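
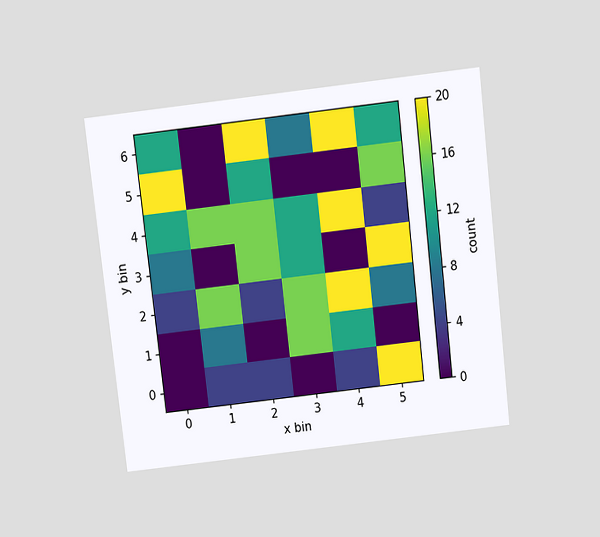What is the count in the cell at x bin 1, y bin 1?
8

The chart is tilted about 7° counter-clockwise and viewed slightly from above. Matching the cell (1, 1) against the colorbar gives 8.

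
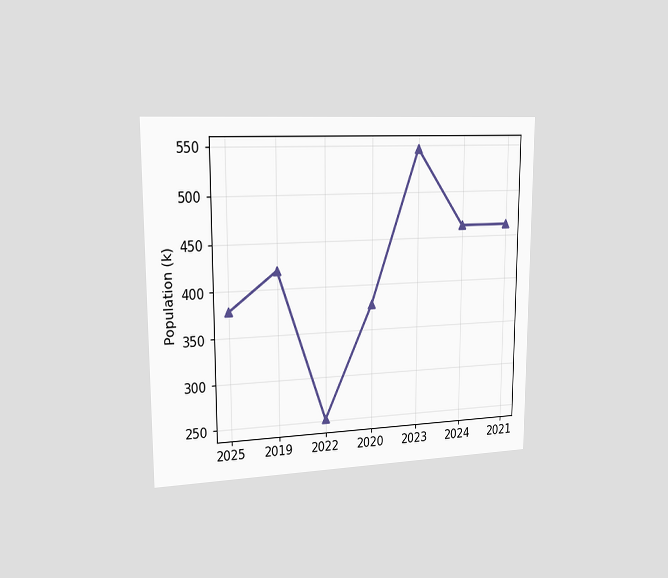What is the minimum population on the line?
252k

The chart is viewed slightly from the left. The lowest point is at 2022, and reading across to the y-axis gives 252k.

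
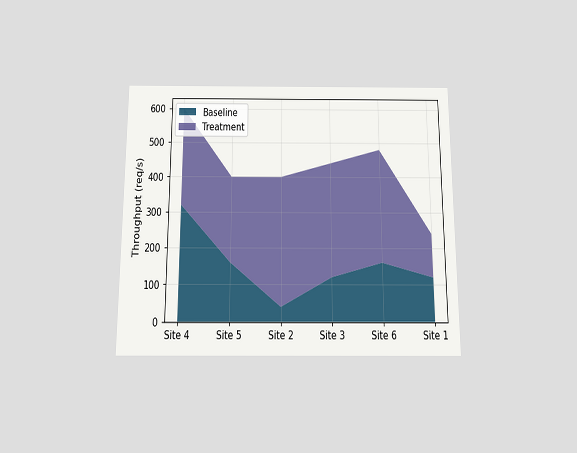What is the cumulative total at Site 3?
The chart is viewed slightly from below. The stacked total at Site 3 reaches 440req/s.

440req/s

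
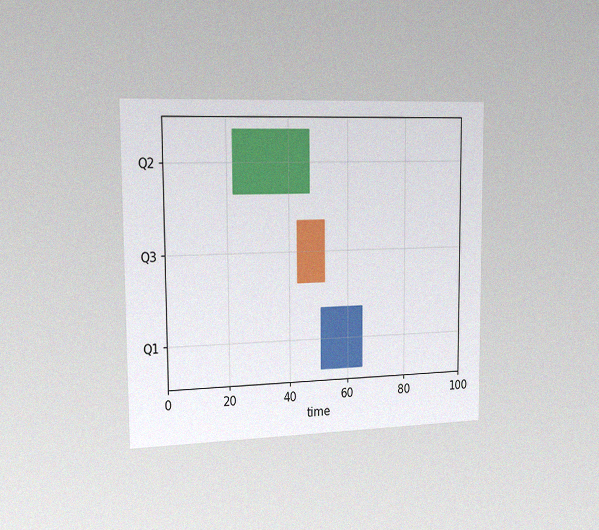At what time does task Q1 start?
The chart is viewed slightly from the left, with some photo noise. The Q1 bar begins at t=51.

51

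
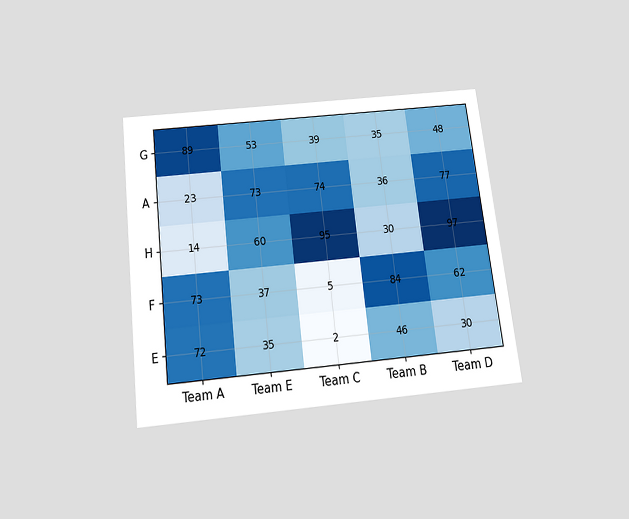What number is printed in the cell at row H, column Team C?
95

The chart is tilted about 7° counter-clockwise and viewed slightly from below. The (H, Team C) cell reads 95.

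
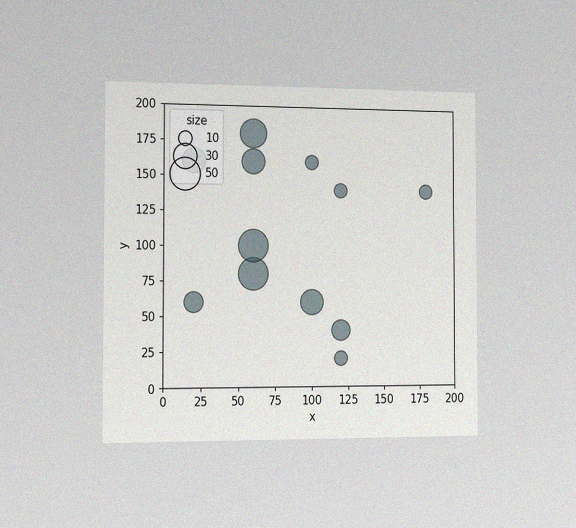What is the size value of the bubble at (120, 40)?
20

The chart is viewed slightly from the left, with some photo noise. Matching the bubble at (120, 40) against the size legend gives 20.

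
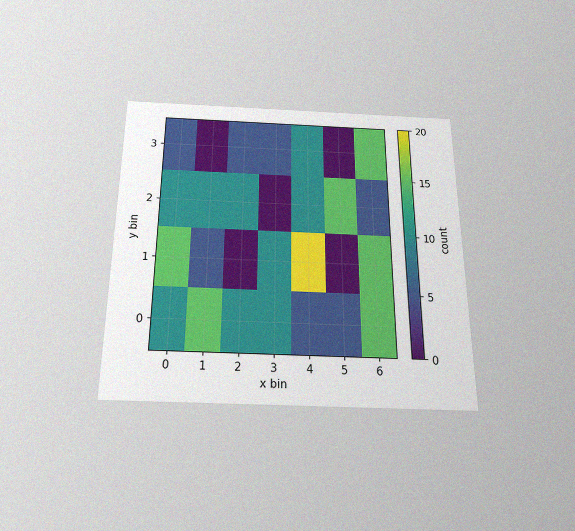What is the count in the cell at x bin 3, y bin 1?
The chart is viewed slightly from below, with some photo noise. Matching the cell (3, 1) against the colorbar gives 10.

10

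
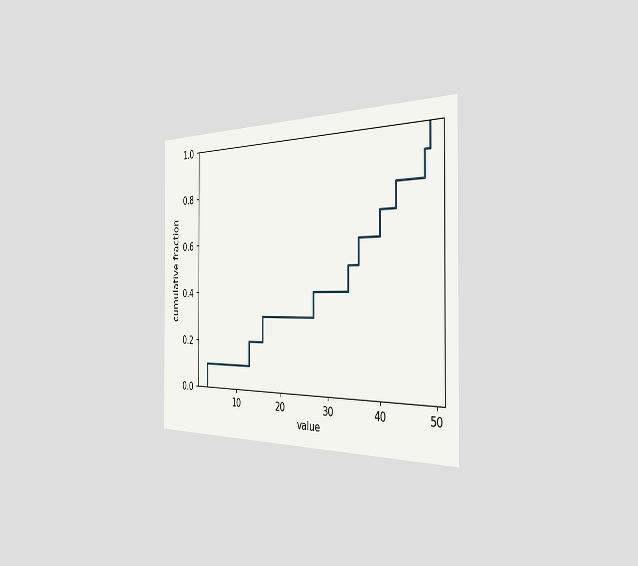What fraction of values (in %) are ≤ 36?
60%

The chart is viewed slightly from the right. At x=36 the ECDF step is at 60%.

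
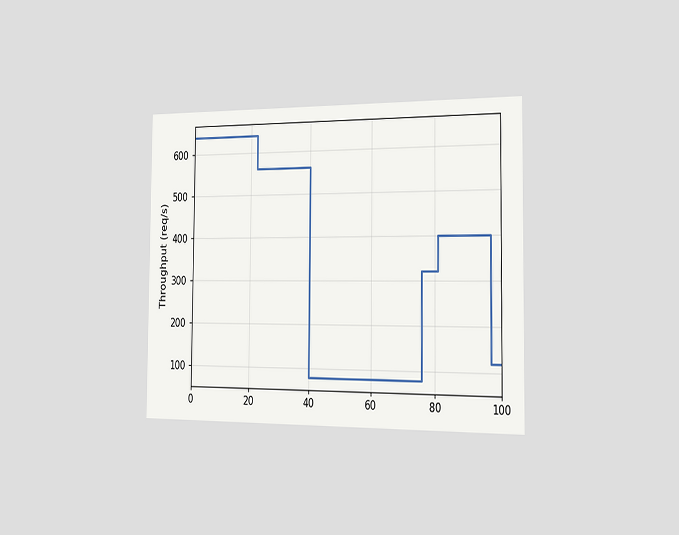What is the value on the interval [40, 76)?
80req/s

The chart is viewed slightly from the right. On [40, 76) the step sits at 80req/s.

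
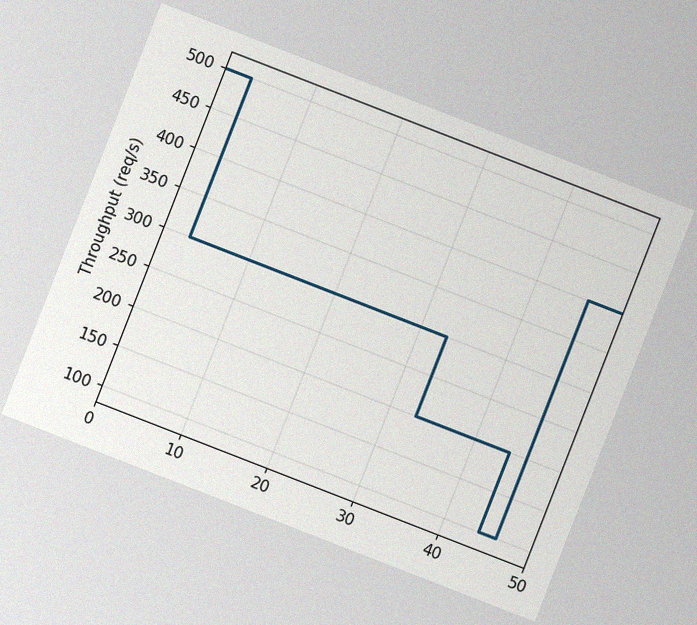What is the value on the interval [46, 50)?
400req/s

The chart is tilted about 21° clockwise, with some photo noise. On [46, 50) the step sits at 400req/s.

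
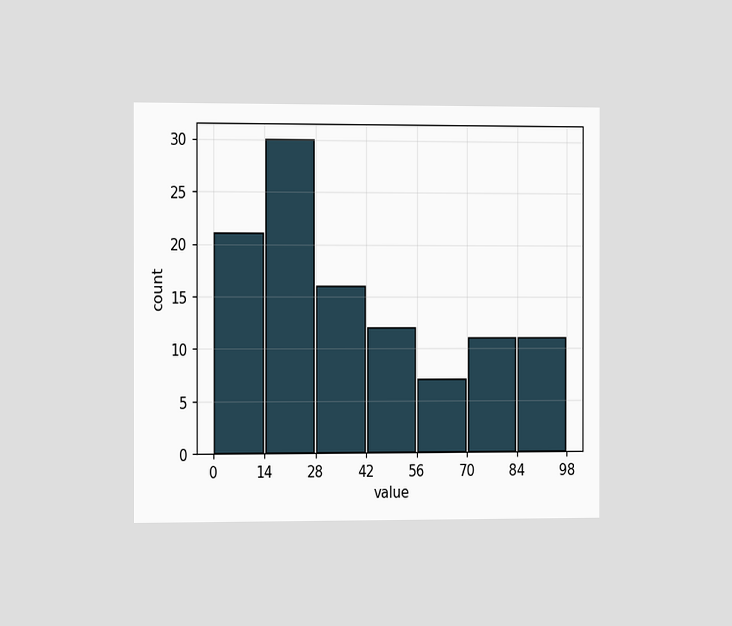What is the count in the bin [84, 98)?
The chart is viewed slightly from the left. The [84, 98) bin has height 11.

11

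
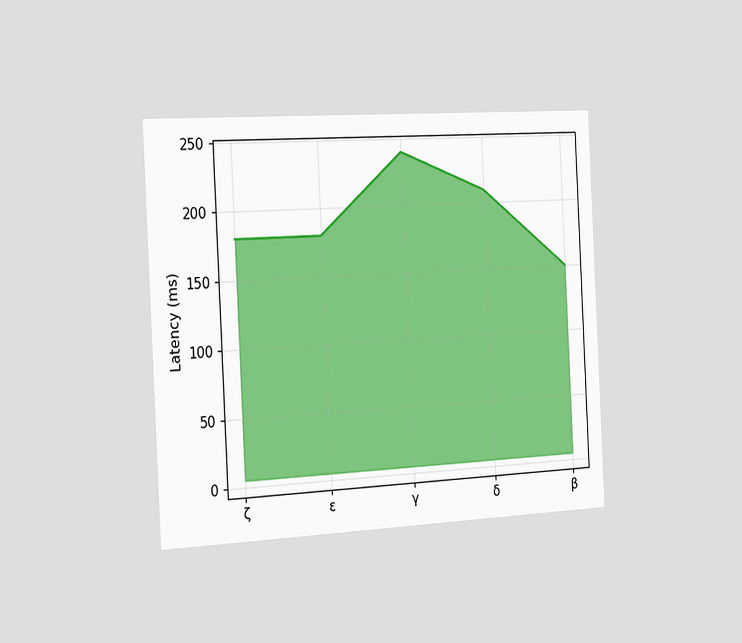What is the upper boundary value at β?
150ms

The chart is tilted about 3° counter-clockwise and viewed slightly from the left. At β the upper boundary is at 150ms.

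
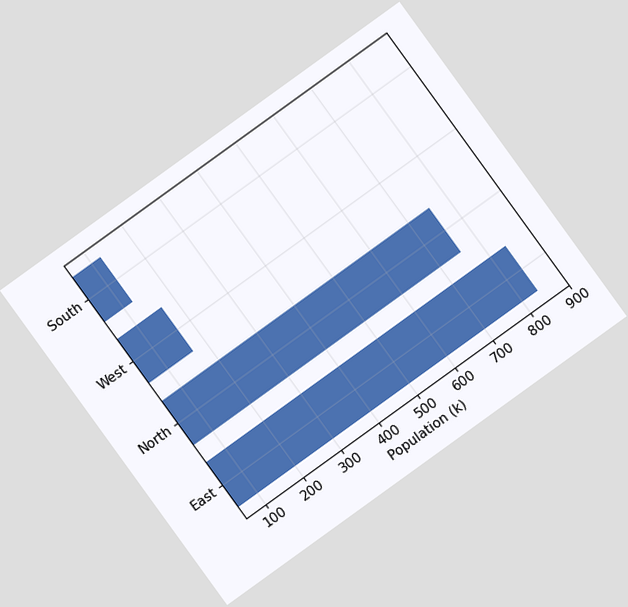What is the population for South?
126k

The chart is tilted about 36° counter-clockwise. Reading along the chart's x-axis, the South bar reaches 126k.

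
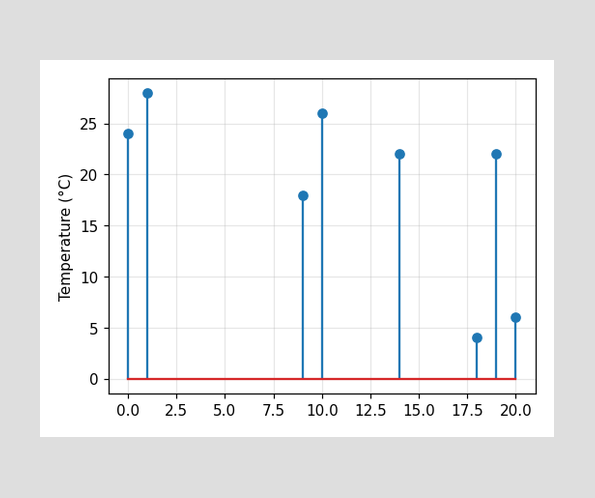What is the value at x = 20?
The stem at x=20 reaches 6°C.

6°C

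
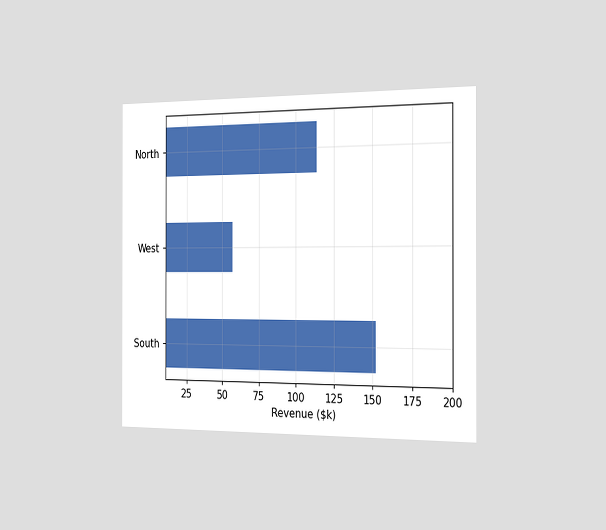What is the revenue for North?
$114k

The chart is viewed slightly from the right. Reading along the chart's x-axis, the North bar reaches $114k.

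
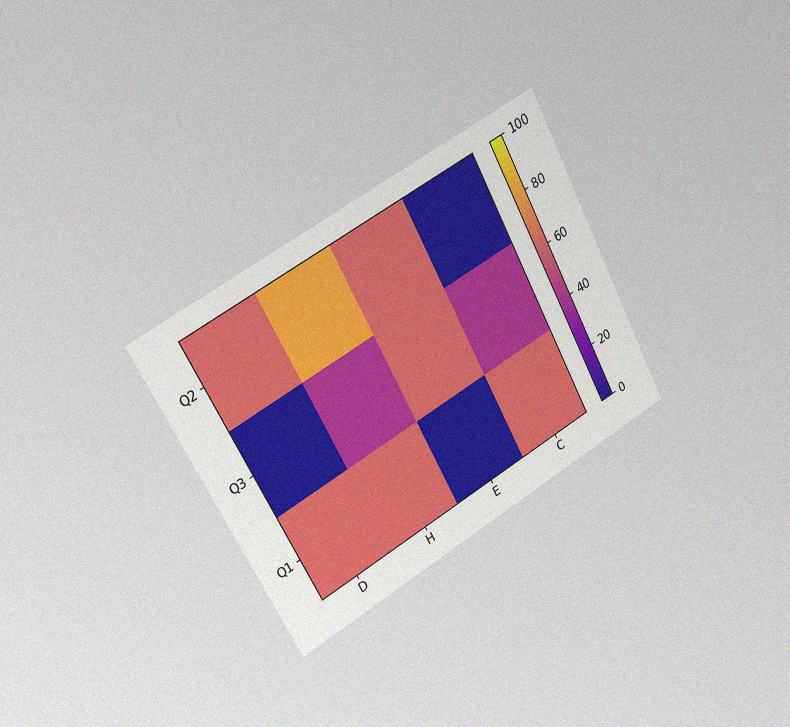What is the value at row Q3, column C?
The chart is tilted about 28° counter-clockwise and viewed slightly from the left, with some photo noise. Matching cell (Q3, C) against the colorbar gives 40.

40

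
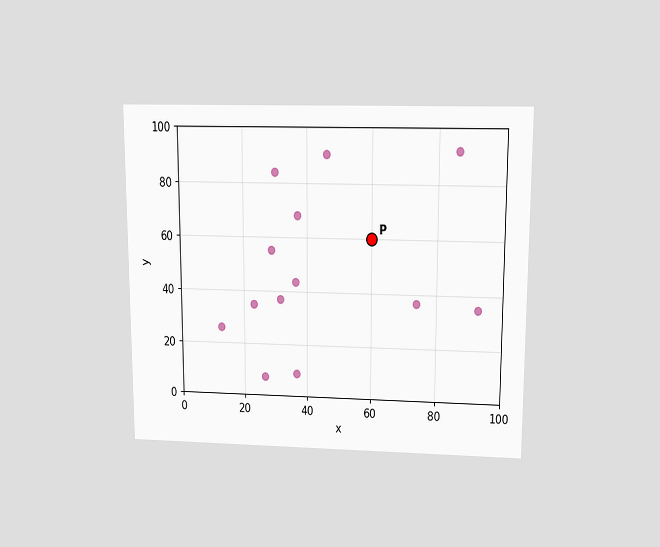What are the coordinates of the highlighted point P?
The chart is viewed slightly from above. Following the gridlines from P to each axis, P sits at (60, 60).

(60, 60)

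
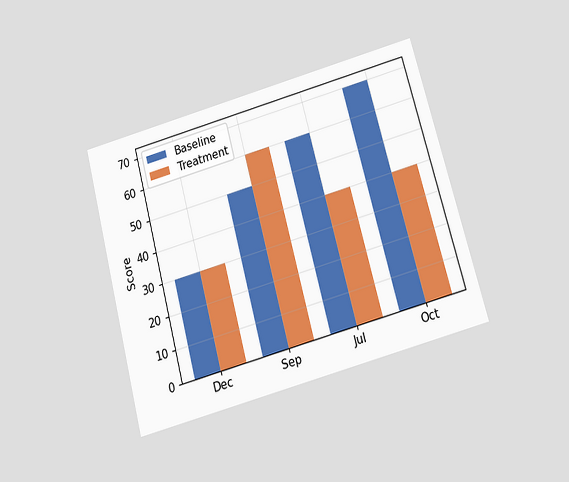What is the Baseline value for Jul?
60

The chart is tilted about 15° counter-clockwise and viewed slightly from below. The Baseline bar at Jul reaches 60 on the y-axis.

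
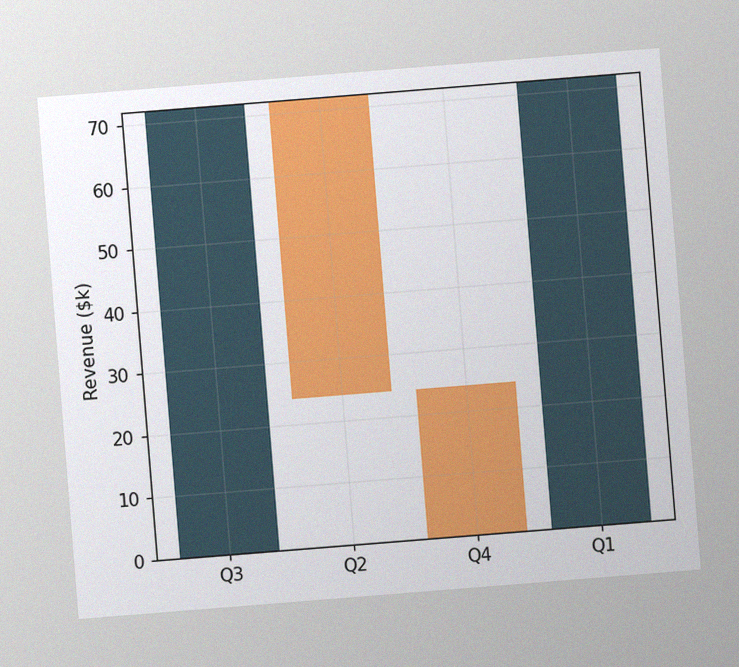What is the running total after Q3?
The chart is tilted about 5° counter-clockwise, with some photo noise. After Q3 the running total reaches $72k.

$72k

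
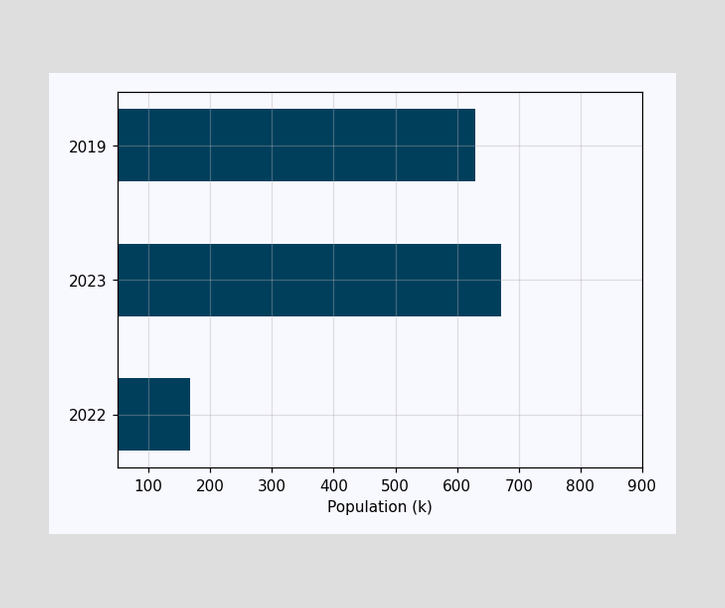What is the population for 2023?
672k

Reading along the chart's x-axis, the 2023 bar reaches 672k.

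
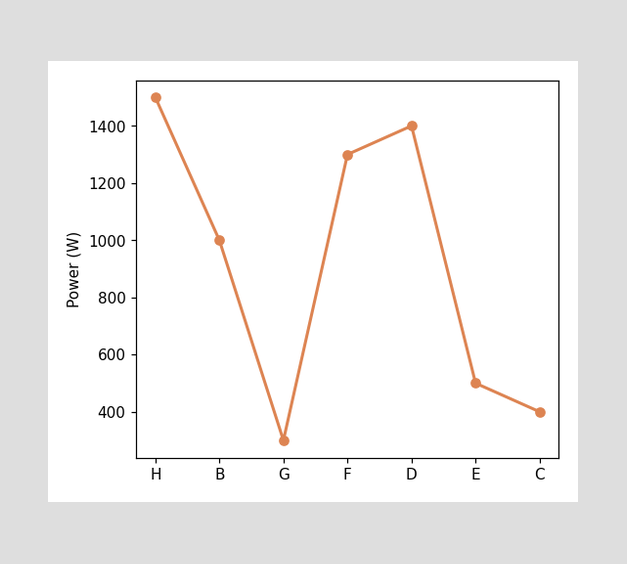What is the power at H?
1500W

At H, the line is at 1500W.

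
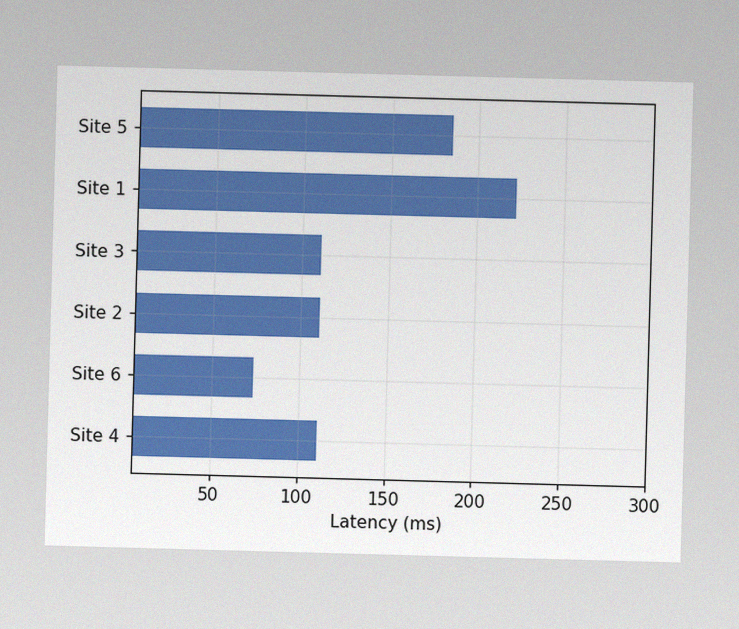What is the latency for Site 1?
222ms

The image has some photo noise and uneven lighting. Reading along the chart's x-axis, the Site 1 bar reaches 222ms.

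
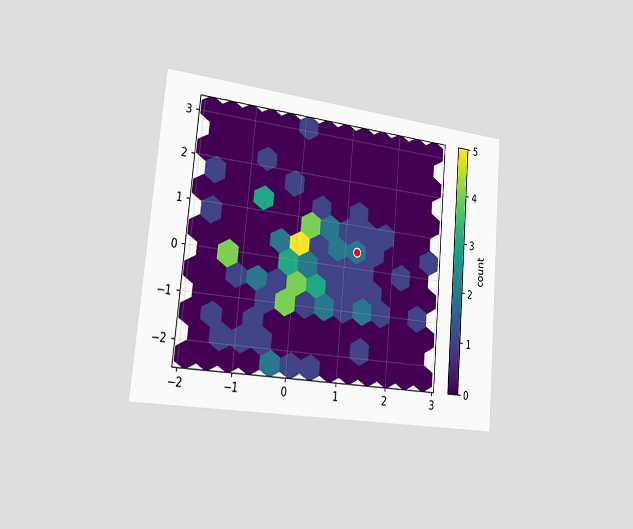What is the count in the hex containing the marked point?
The chart is tilted about 5° clockwise and viewed slightly from the left. The marked hex reads 2 on the colorbar.

2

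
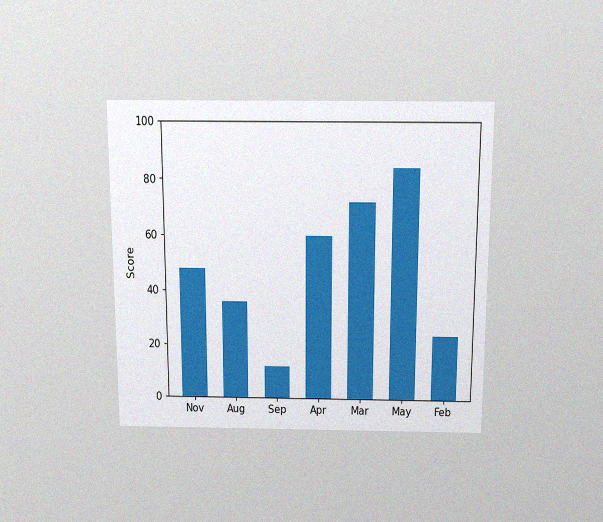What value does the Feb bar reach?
The chart is viewed slightly from above, with some photo noise. Reading along the chart's y-axis, the Feb bar reaches 24.

24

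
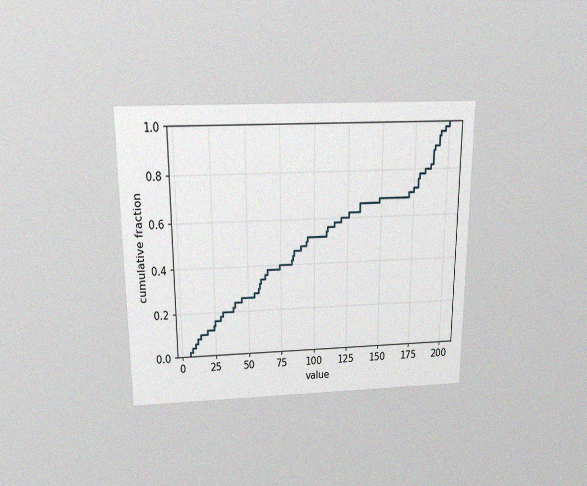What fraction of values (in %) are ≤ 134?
The chart is viewed slightly from above, with some photo noise. At x=134 the ECDF step is at 66%.

66%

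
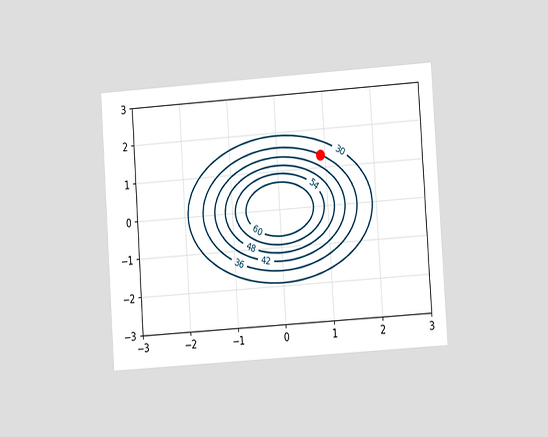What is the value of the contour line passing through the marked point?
The chart is tilted about 4° counter-clockwise and viewed at a slight angle. The marked point sits on the contour labelled 36.

36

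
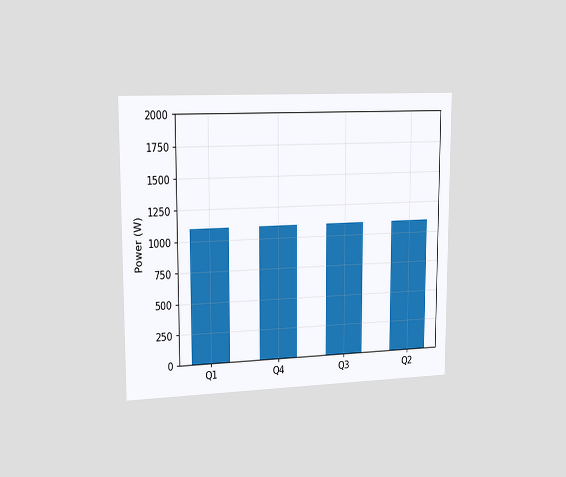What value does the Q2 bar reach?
The chart is viewed slightly from the left. Reading along the chart's y-axis, the Q2 bar reaches 1100W.

1100W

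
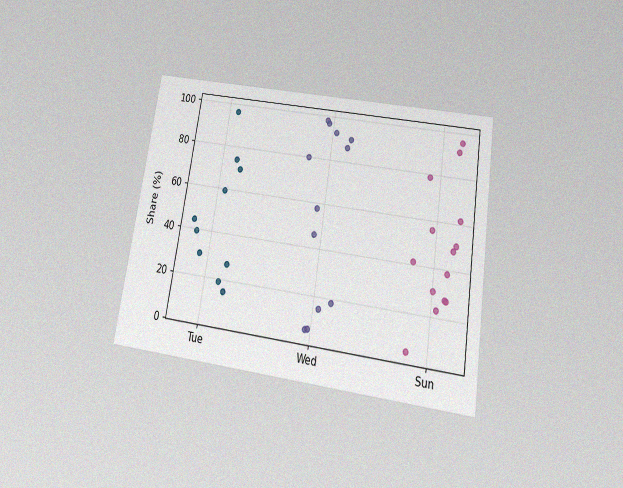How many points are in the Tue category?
The chart is tilted about 9° clockwise and viewed slightly from below, with some photo noise. Counting the markers in the Tue column gives 10.

10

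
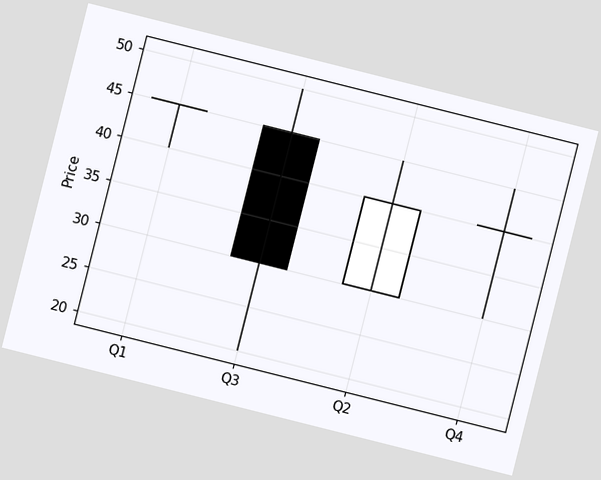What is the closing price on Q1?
The chart is tilted about 14° clockwise. The Q1 candle closes at 45.

45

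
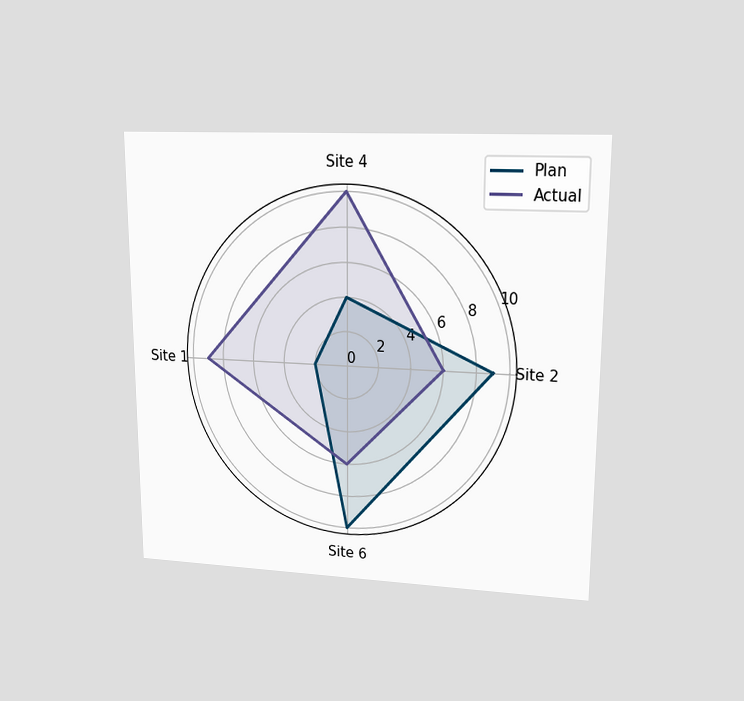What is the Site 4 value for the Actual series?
10

The chart is viewed at a slight angle. On the Site 4 axis, Actual reaches 10.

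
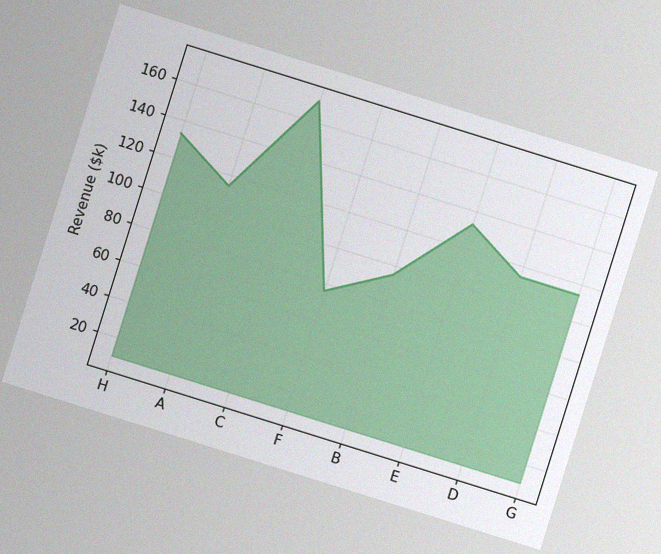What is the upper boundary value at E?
The chart is tilted about 17° clockwise, with some photo noise. At E the upper boundary is at $133k.

$133k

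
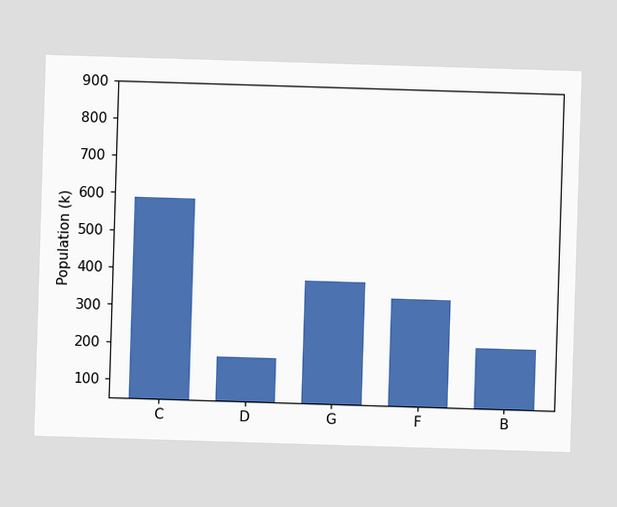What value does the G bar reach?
Reading along the chart's y-axis, the G bar reaches 378k.

378k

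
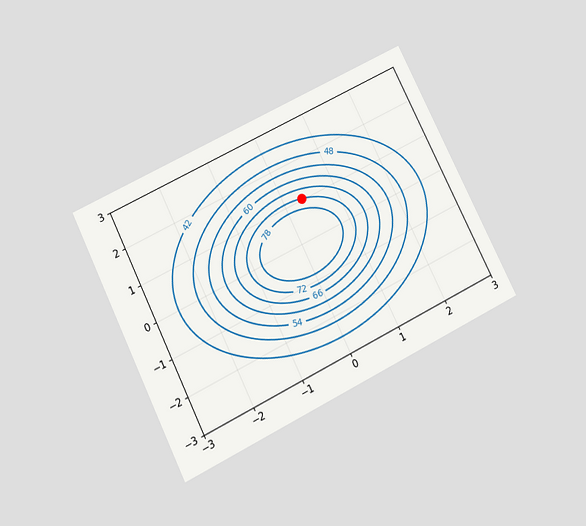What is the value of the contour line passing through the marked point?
72

The chart is tilted about 26° counter-clockwise and viewed slightly from below. The marked point sits on the contour labelled 72.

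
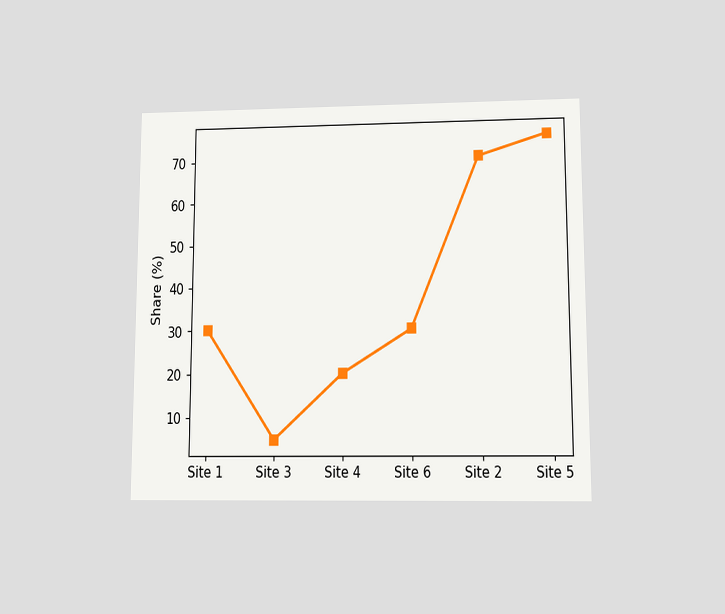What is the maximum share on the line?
75%

The chart is viewed slightly from below. The highest point is at Site 5, and reading across to the y-axis gives 75%.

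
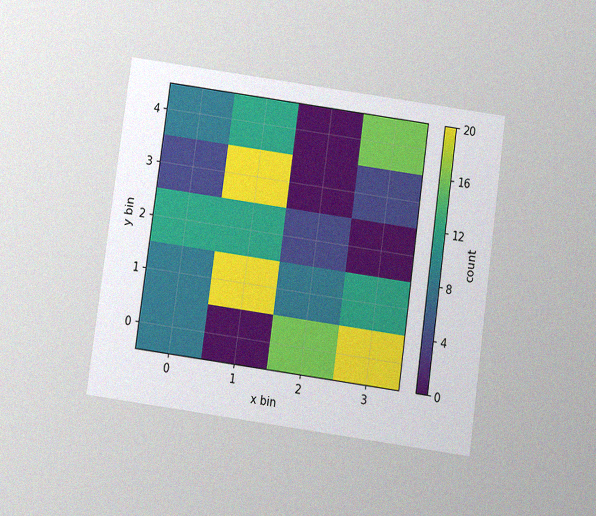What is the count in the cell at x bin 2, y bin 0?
16

The chart is tilted about 8° clockwise and viewed slightly from below, with some photo noise. Matching the cell (2, 0) against the colorbar gives 16.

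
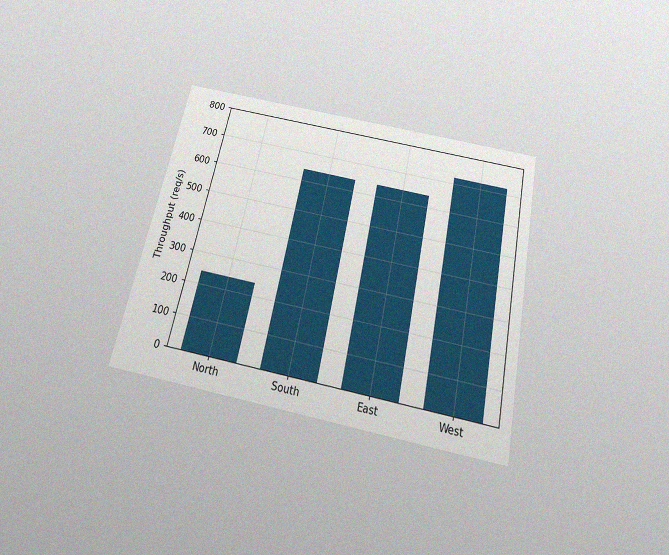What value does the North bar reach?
240req/s

The chart is tilted about 12° clockwise and viewed slightly from below, with some photo noise. Reading along the chart's y-axis, the North bar reaches 240req/s.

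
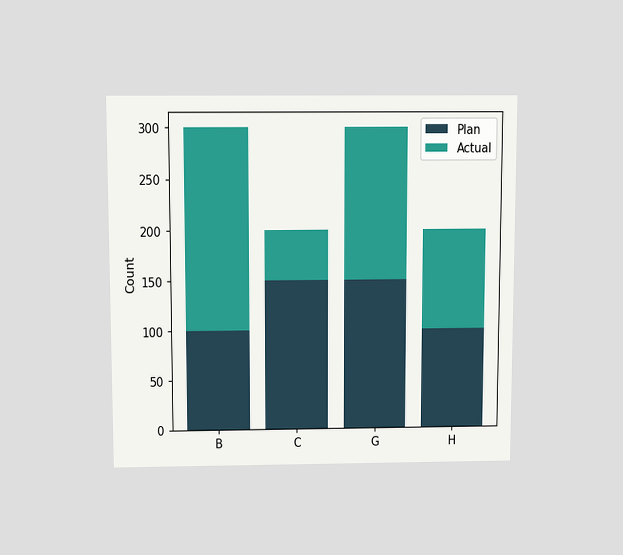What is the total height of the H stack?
200

The chart is viewed slightly from above. The H stack's top reaches 200 on the y-axis.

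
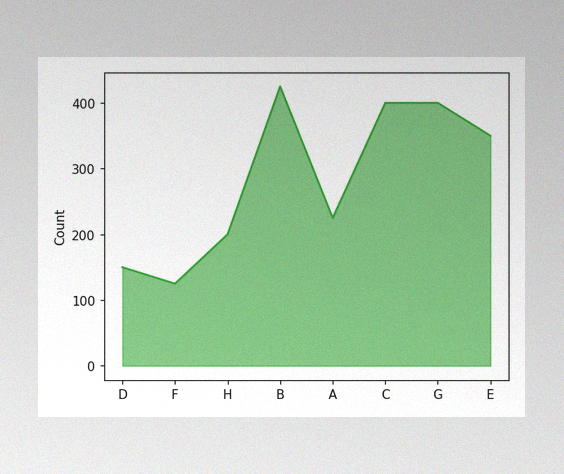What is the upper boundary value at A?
225

The image has some photo noise and uneven lighting. At A the upper boundary is at 225.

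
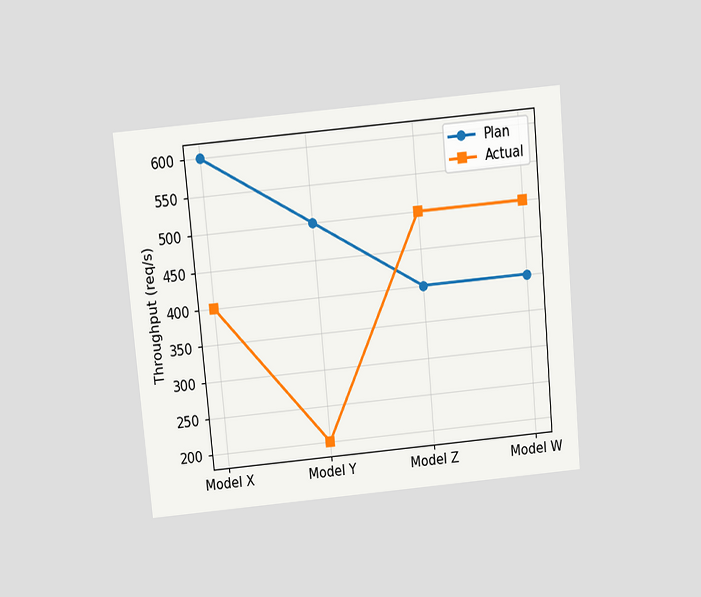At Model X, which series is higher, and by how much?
Plan, by 200req/s

The chart is tilted about 5° counter-clockwise and viewed slightly from above. At Model X, Plan sits above the other line by 200req/s.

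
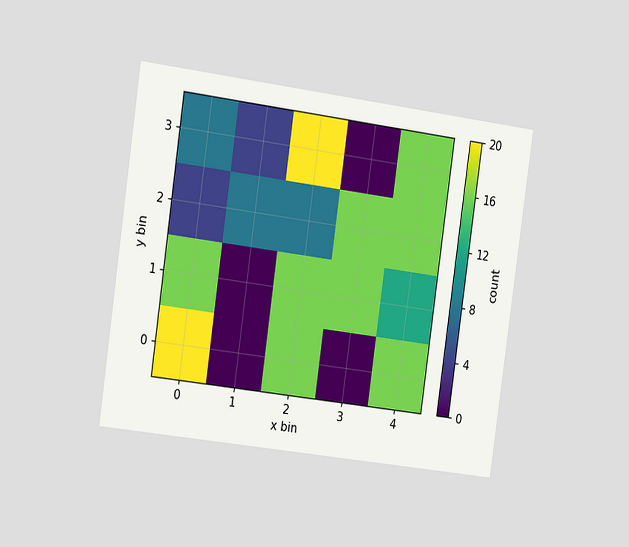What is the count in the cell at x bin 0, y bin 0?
20

The chart is tilted about 8° clockwise and viewed slightly from the left. Matching the cell (0, 0) against the colorbar gives 20.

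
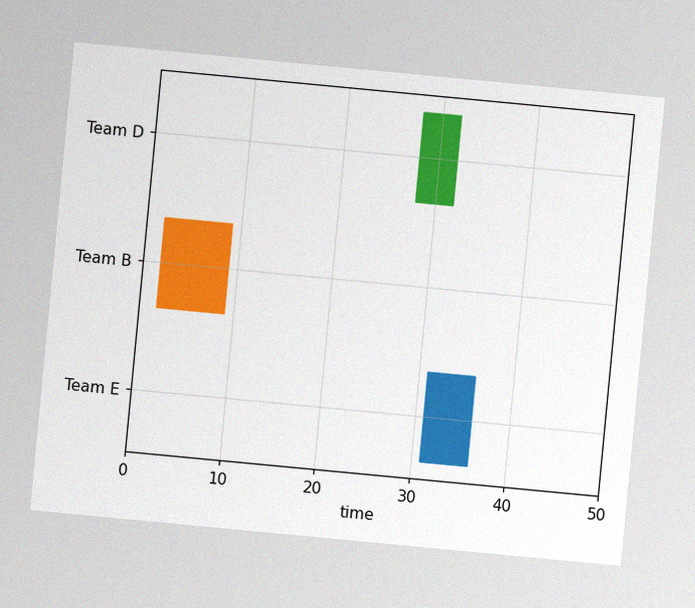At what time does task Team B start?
The chart is tilted about 5° clockwise, with some photo noise. The Team B bar begins at t=2.

2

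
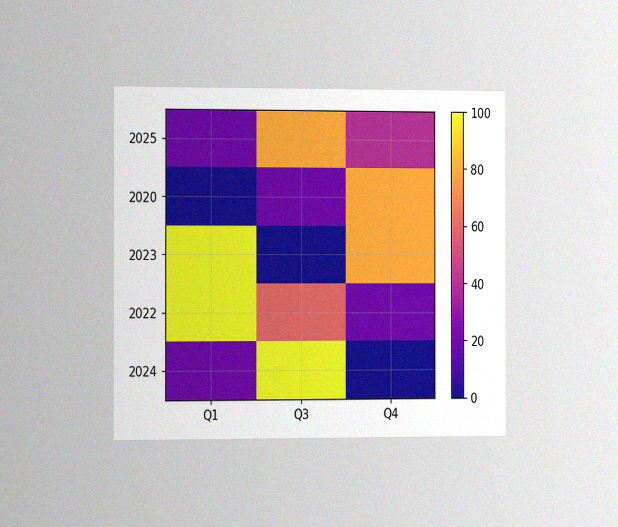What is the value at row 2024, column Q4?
The chart is viewed slightly from the left, with some photo noise. Matching cell (2024, Q4) against the colorbar gives 0.

0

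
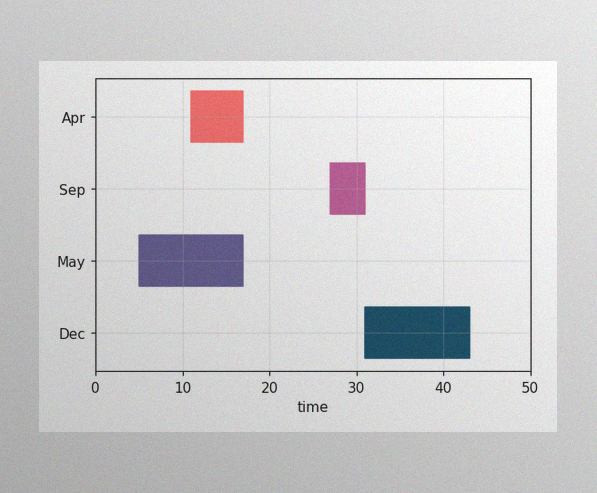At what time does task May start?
The image has some photo noise and uneven lighting. The May bar begins at t=5.

5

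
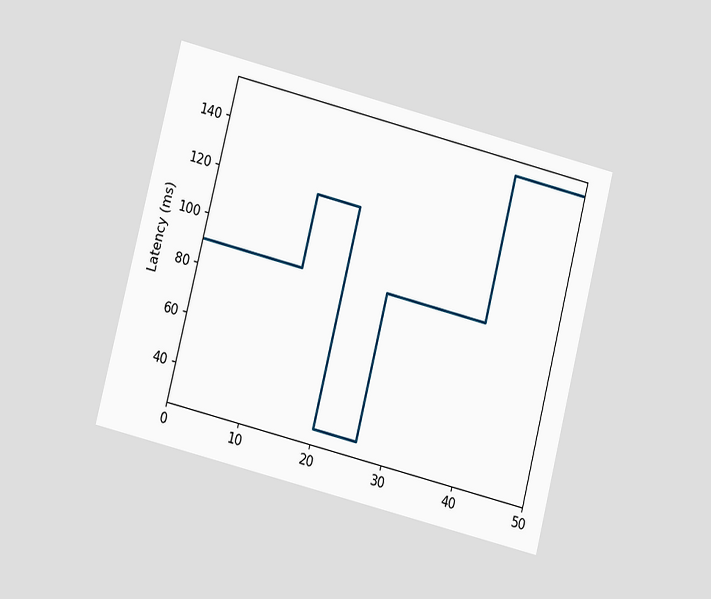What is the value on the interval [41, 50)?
The chart is tilted about 14° clockwise and viewed at a slight angle. On [41, 50) the step sits at 150ms.

150ms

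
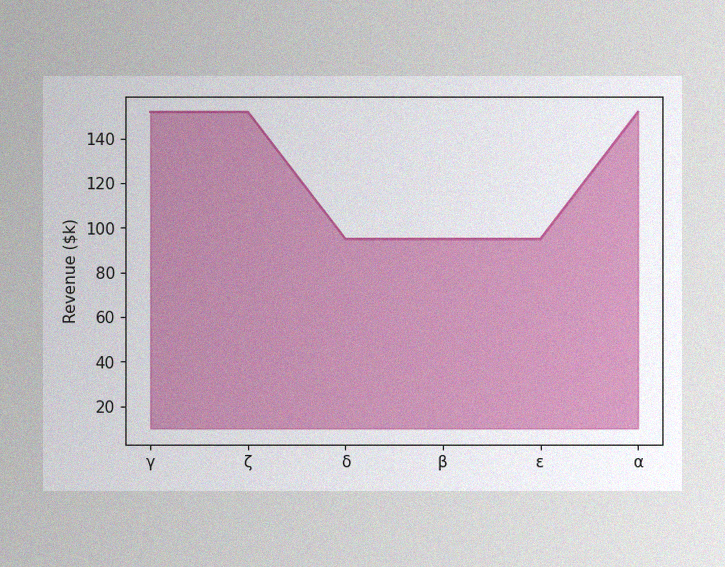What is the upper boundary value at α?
The image has some photo noise and uneven lighting. At α the upper boundary is at $152k.

$152k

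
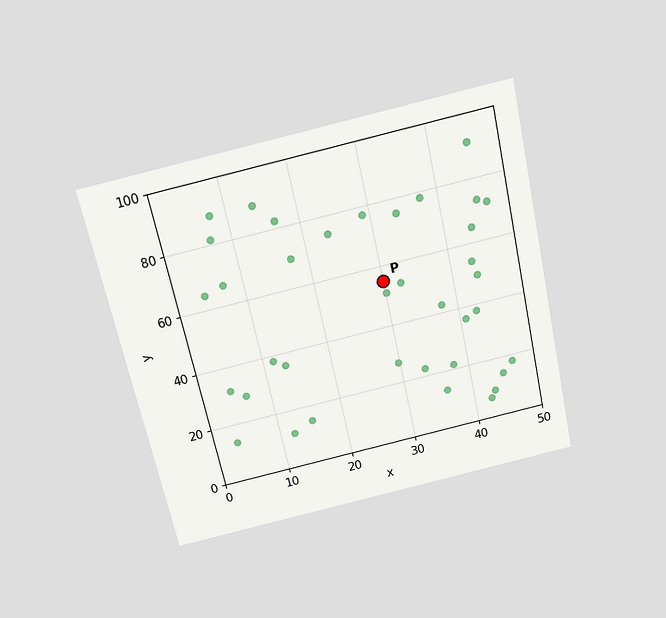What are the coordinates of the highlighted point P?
The chart is tilted about 13° counter-clockwise and viewed slightly from above. Following the gridlines from P to each axis, P sits at (30, 55).

(30, 55)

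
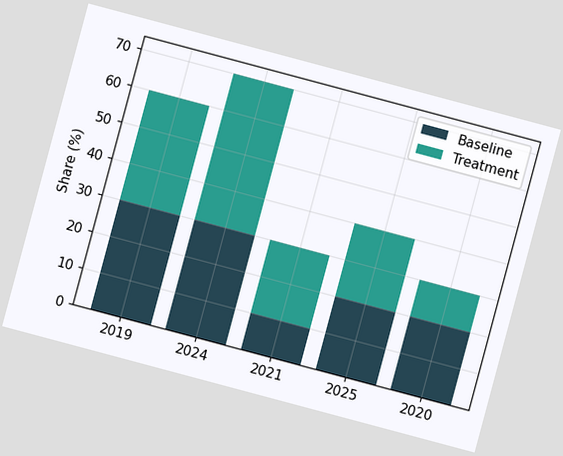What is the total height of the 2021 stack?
30%

The chart is tilted about 15° clockwise. The 2021 stack's top reaches 30% on the y-axis.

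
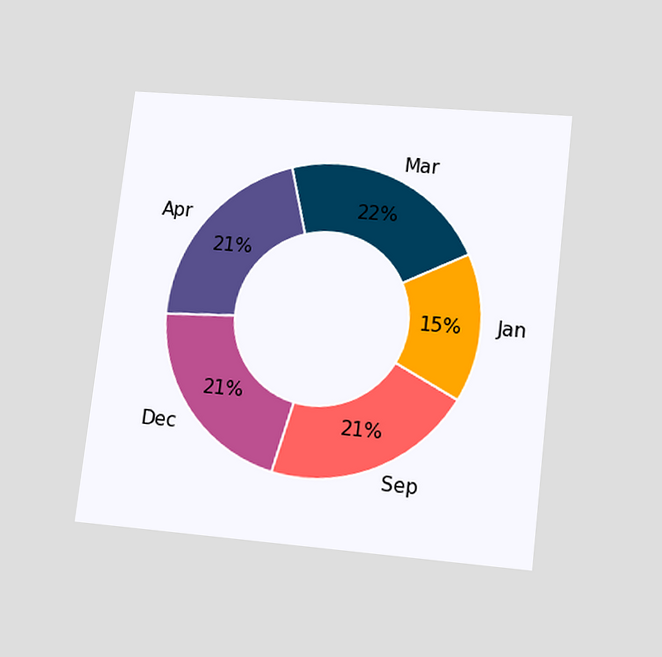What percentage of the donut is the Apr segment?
21%

The chart is tilted about 7° clockwise and viewed slightly from below. The Apr segment takes up 21% of the ring.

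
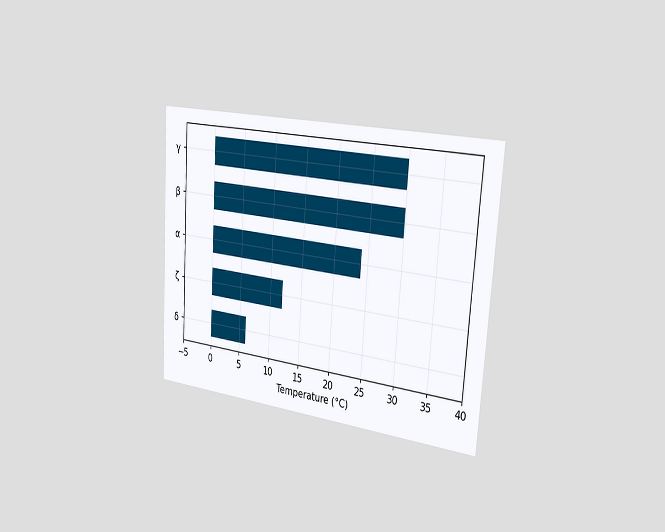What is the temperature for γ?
30°C

The chart is tilted about 4° clockwise and viewed slightly from the right. Reading along the chart's x-axis, the γ bar reaches 30°C.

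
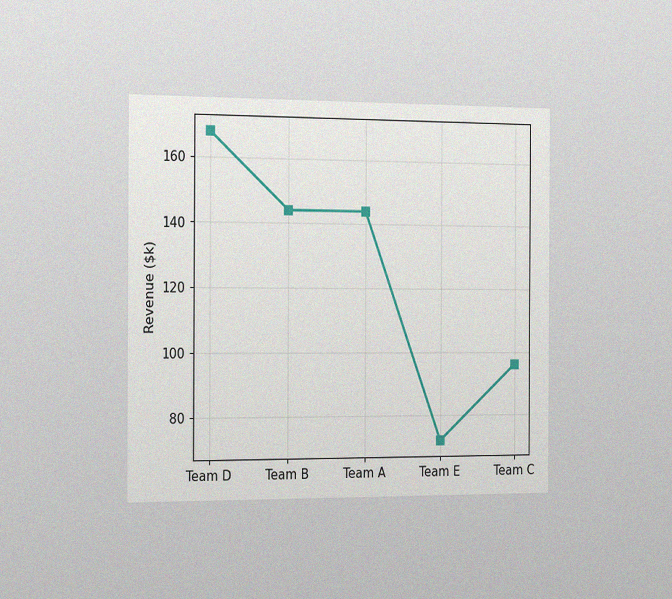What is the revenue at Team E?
$72k

The chart is viewed slightly from the left, with some photo noise. At Team E, the line is at $72k.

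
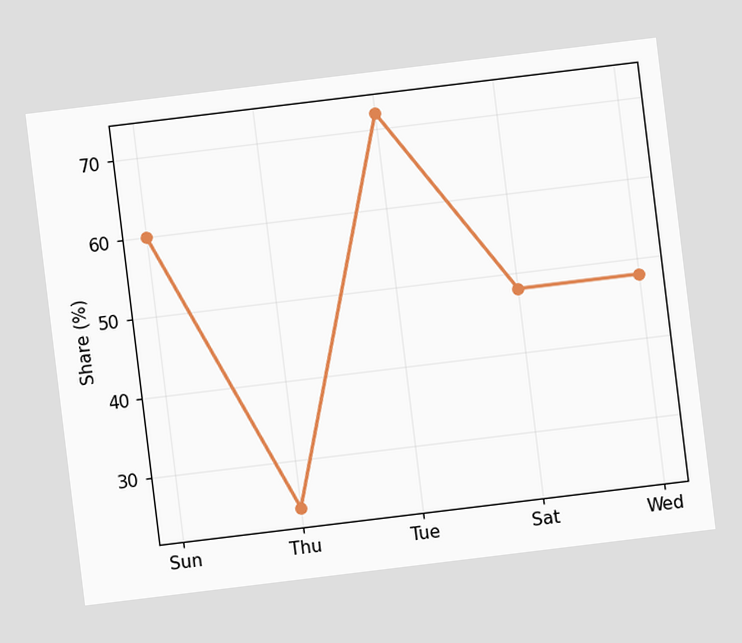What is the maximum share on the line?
72%

The chart is tilted about 7° counter-clockwise. The highest point is at Tue, and reading across to the y-axis gives 72%.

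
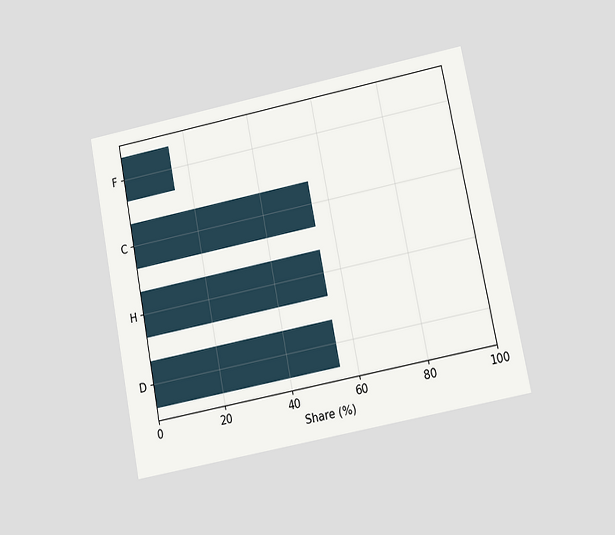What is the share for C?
55%

The chart is tilted about 11° counter-clockwise and viewed at a slight angle. Reading along the chart's x-axis, the C bar reaches 55%.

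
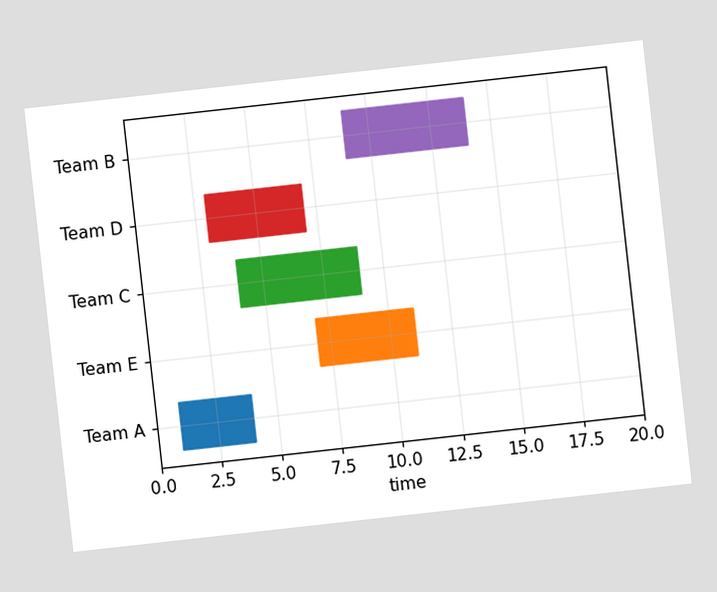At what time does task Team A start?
The chart is tilted about 6° counter-clockwise. The Team A bar begins at t=1.

1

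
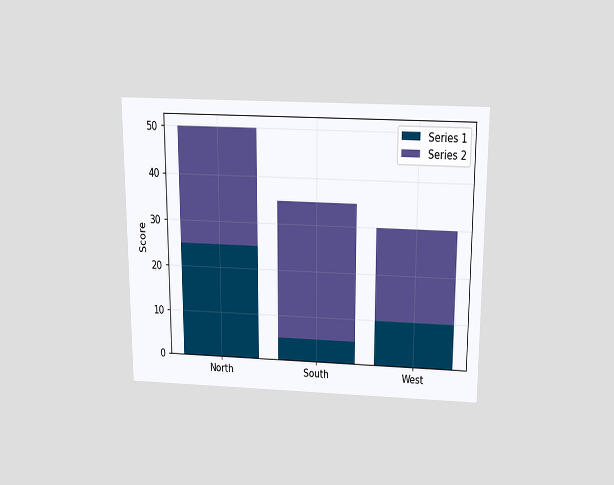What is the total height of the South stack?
35

The chart is viewed slightly from above. The South stack's top reaches 35 on the y-axis.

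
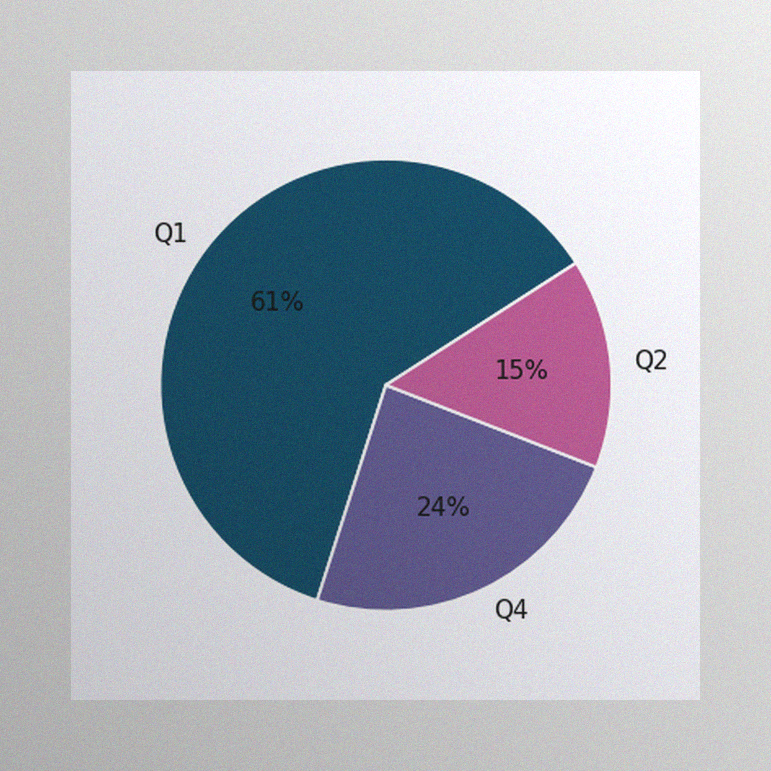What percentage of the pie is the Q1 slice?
The image has some photo noise and uneven lighting. The Q1 slice takes up 61% of the pie.

61%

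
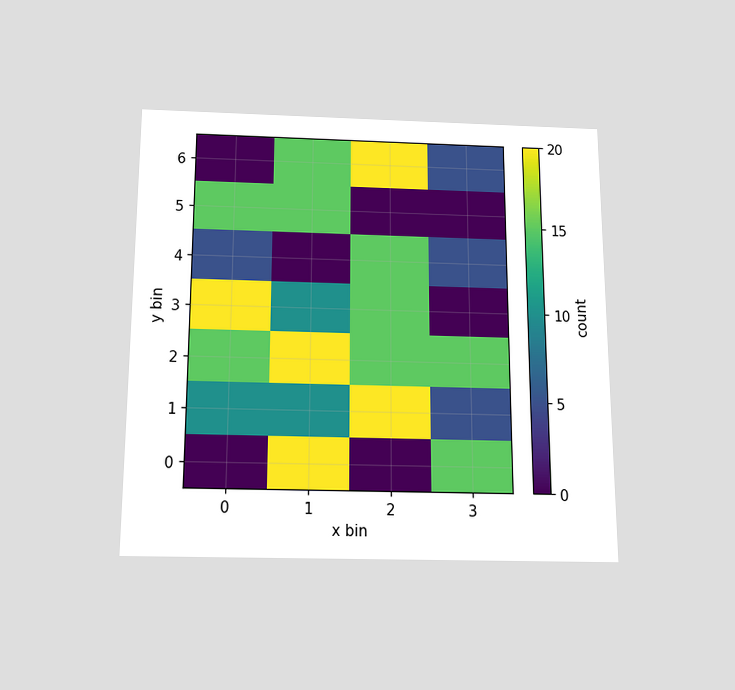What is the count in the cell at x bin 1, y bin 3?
10

The chart is viewed slightly from below. Matching the cell (1, 3) against the colorbar gives 10.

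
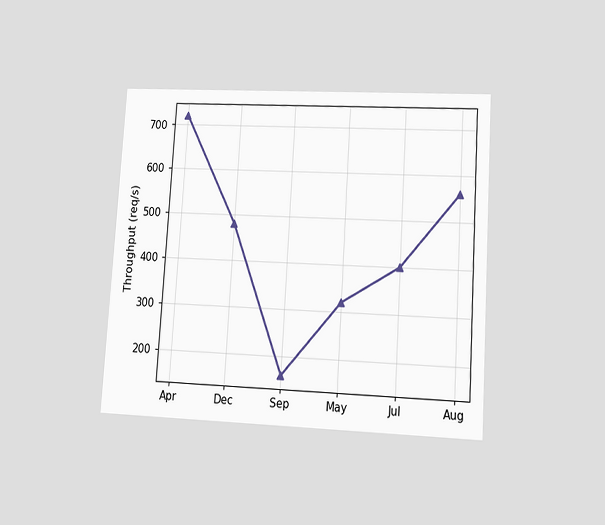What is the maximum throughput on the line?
The chart is tilted about 4° clockwise and viewed at a slight angle. The highest point is at Apr, and reading across to the y-axis gives 720req/s.

720req/s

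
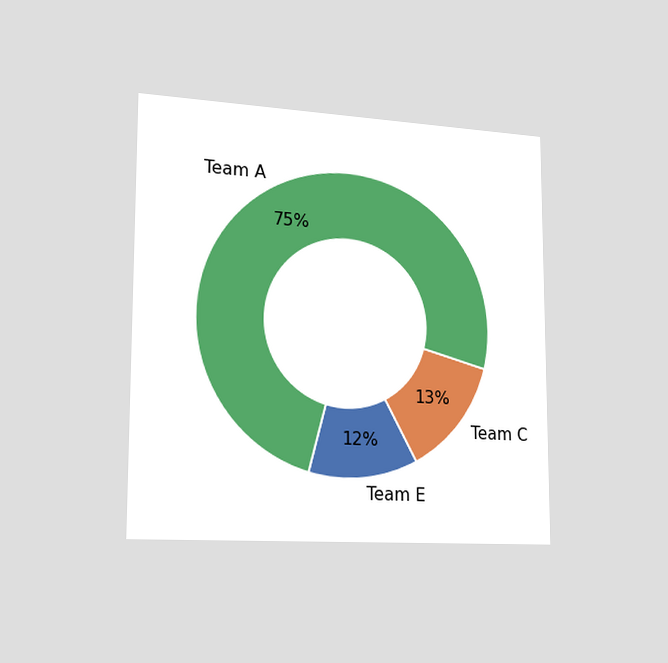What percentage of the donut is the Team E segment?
12%

The chart is viewed slightly from the left. The Team E segment takes up 12% of the ring.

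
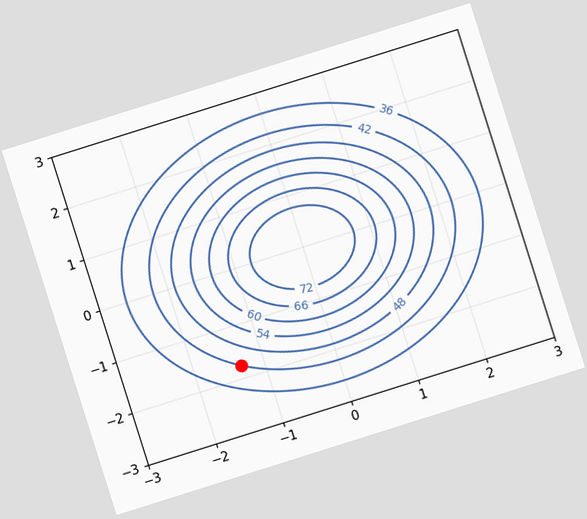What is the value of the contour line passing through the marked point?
The chart is tilted about 17° counter-clockwise. The marked point sits on the contour labelled 42.

42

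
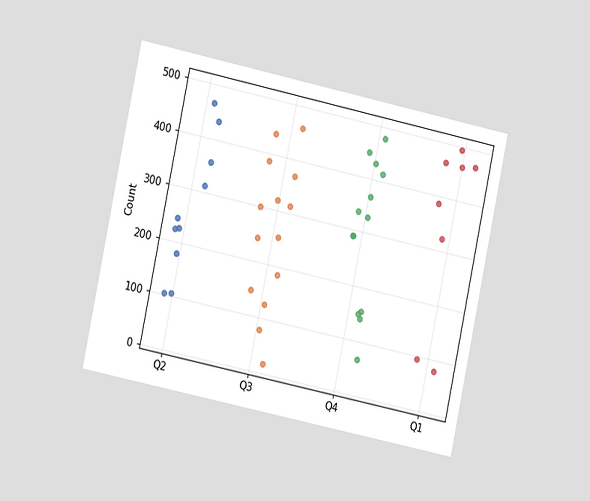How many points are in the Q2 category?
10

The chart is tilted about 12° clockwise and viewed slightly from the left. Counting the markers in the Q2 column gives 10.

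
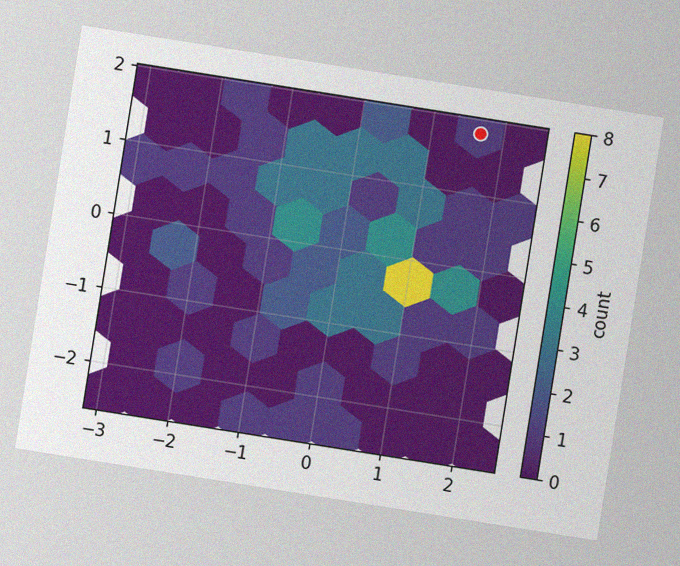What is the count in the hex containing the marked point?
The chart is tilted about 9° clockwise, with some photo noise. The marked hex reads 1 on the colorbar.

1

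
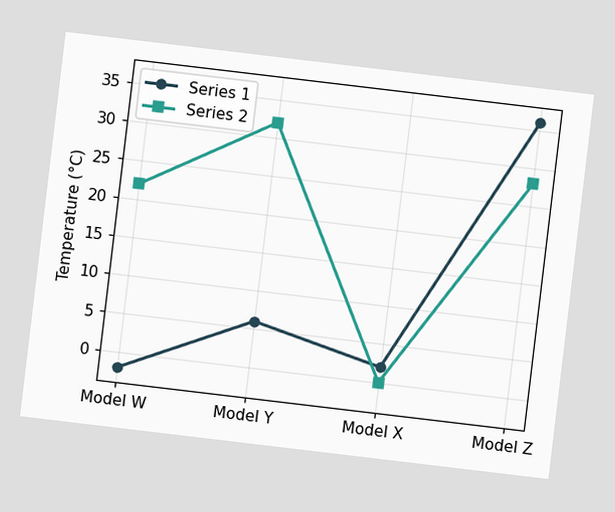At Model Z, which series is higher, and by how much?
Series 1, by 8°C

The chart is tilted about 7° clockwise. At Model Z, Series 1 sits above the other line by 8°C.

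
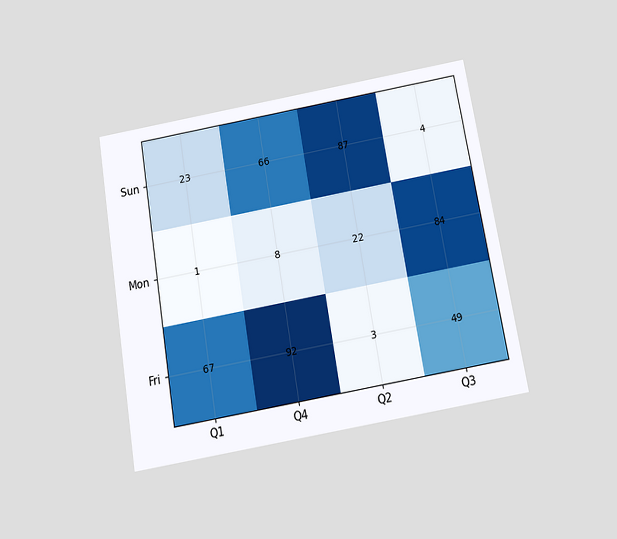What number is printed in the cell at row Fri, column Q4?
The chart is tilted about 10° counter-clockwise and viewed slightly from below. The (Fri, Q4) cell reads 92.

92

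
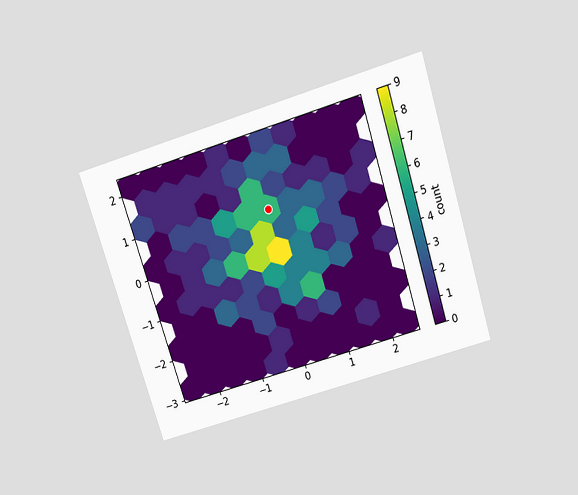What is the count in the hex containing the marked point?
The chart is tilted about 17° counter-clockwise and viewed slightly from above. The marked hex reads 6 on the colorbar.

6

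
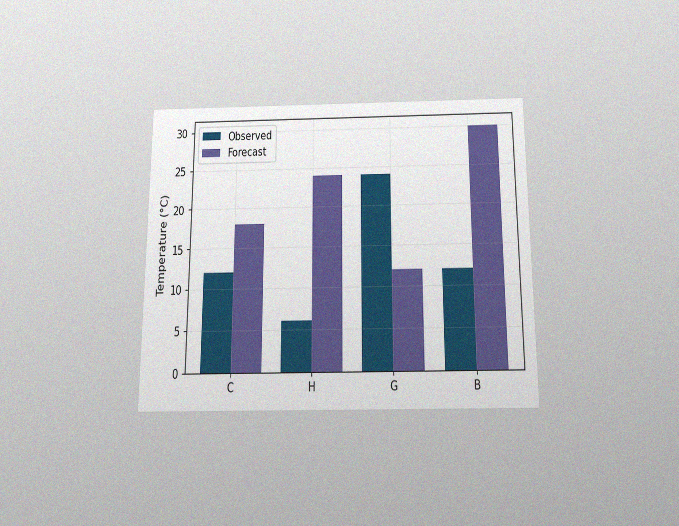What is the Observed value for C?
12°C

The chart is viewed slightly from below, with some photo noise. The Observed bar at C reaches 12°C on the y-axis.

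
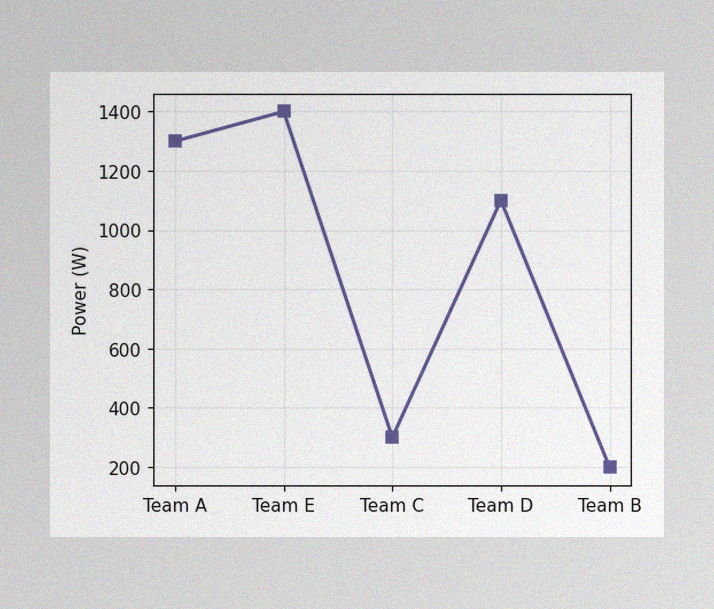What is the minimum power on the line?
The image has some photo noise and uneven lighting. The lowest point is at Team B, and reading across to the y-axis gives 200W.

200W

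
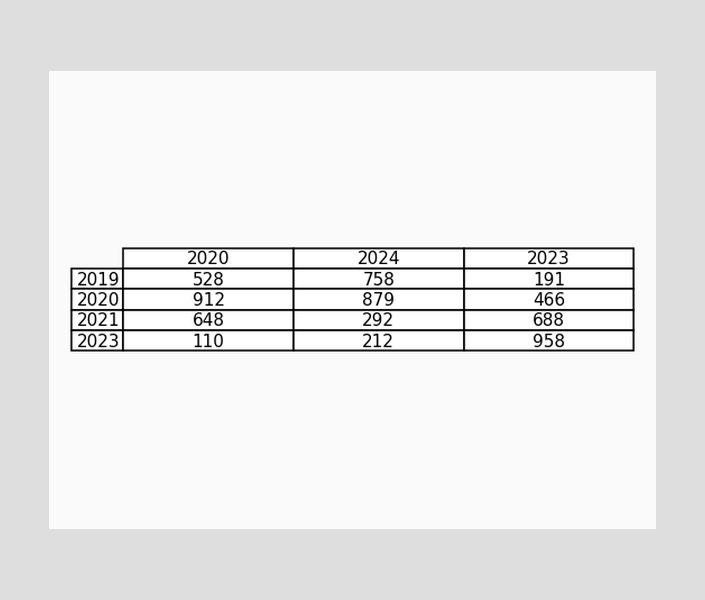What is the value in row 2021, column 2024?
292

The (2021, 2024) cell reads 292.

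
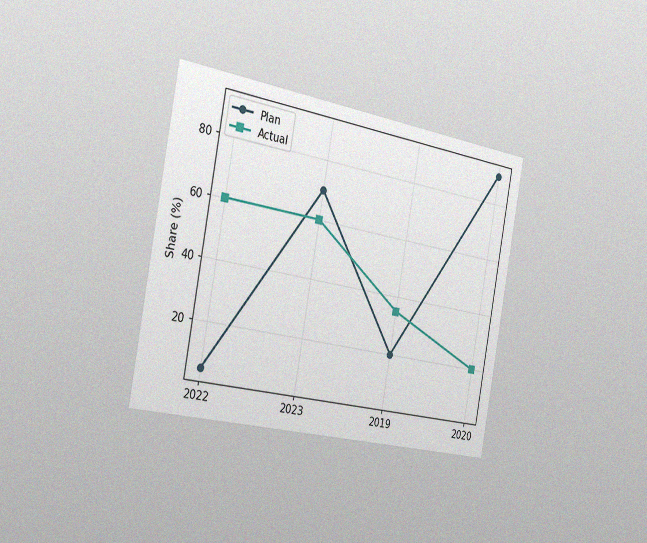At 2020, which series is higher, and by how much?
The chart is tilted about 10° clockwise and viewed slightly from the left, with some photo noise. At 2020, Plan sits above the other line by 70%.

Plan, by 70%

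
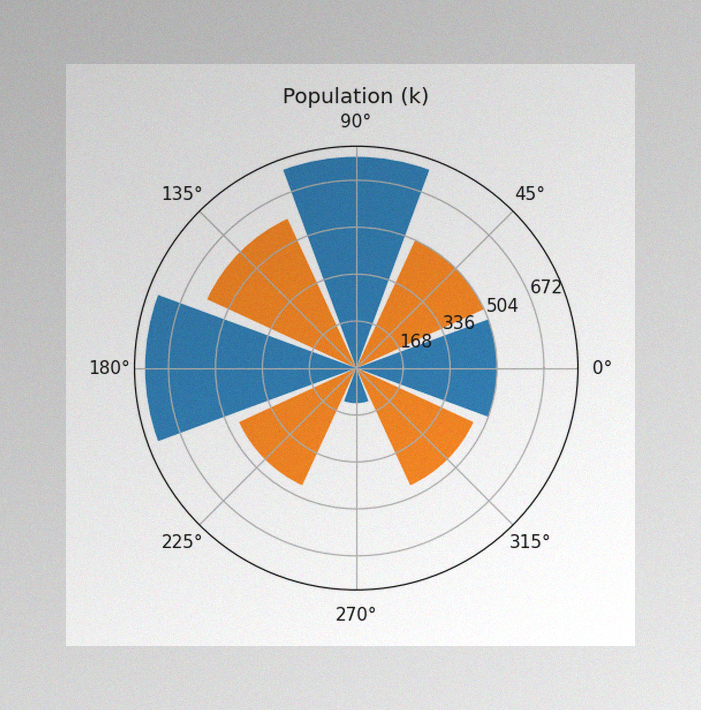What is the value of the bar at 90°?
756k

The image has some photo noise and uneven lighting. The bar at 90° reaches 756k on the radial axis.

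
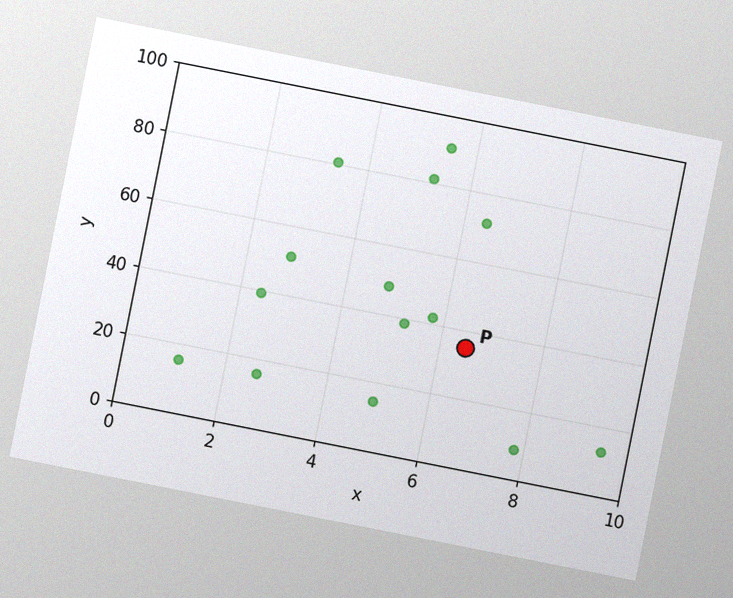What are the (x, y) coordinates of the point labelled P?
(6.5, 35)

The chart is tilted about 11° clockwise, with some photo noise. Following the gridlines from P to each axis, P sits at (6.5, 35).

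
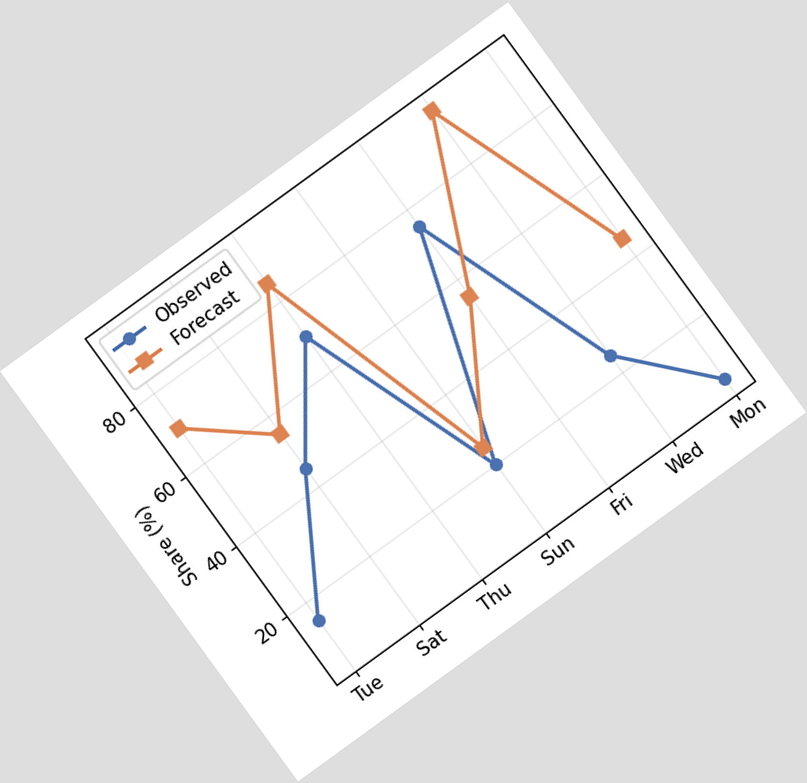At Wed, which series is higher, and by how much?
The chart is tilted about 36° counter-clockwise. At Wed, Forecast sits above the other line by 70%.

Forecast, by 70%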